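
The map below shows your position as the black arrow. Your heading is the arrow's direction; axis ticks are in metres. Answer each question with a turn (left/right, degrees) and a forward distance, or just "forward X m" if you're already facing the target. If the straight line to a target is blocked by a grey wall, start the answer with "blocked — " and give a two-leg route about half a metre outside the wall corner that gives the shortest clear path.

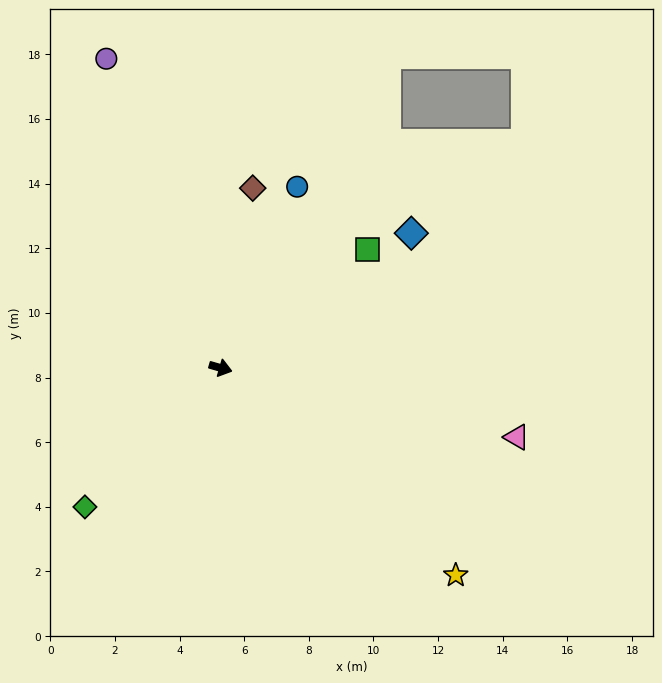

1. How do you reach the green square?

turn left 55°, forward 5.8 m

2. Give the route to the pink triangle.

turn left 3°, forward 9.4 m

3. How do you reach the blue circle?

turn left 83°, forward 6.1 m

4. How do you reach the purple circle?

turn left 126°, forward 10.2 m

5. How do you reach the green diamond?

turn right 118°, forward 6.0 m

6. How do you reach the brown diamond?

turn left 96°, forward 5.6 m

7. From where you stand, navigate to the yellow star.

turn right 25°, forward 9.7 m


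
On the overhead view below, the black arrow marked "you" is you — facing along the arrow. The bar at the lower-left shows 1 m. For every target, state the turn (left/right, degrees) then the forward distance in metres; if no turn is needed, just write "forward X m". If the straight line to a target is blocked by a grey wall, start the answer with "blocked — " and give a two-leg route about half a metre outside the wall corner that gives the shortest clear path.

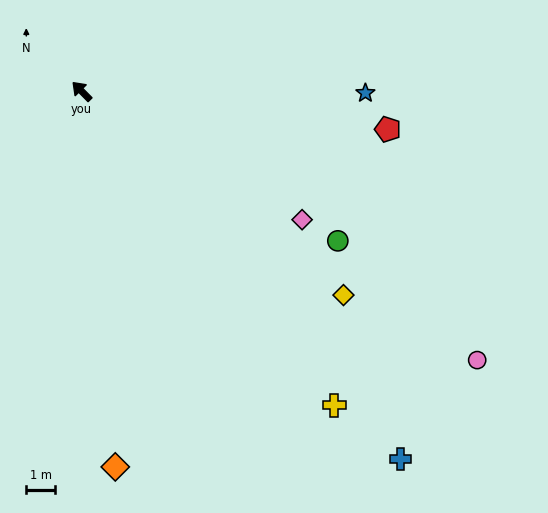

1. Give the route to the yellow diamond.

turn right 173°, forward 11.7 m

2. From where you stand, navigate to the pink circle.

turn right 169°, forward 16.8 m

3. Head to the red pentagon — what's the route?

turn right 142°, forward 10.8 m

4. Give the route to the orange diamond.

turn left 140°, forward 13.3 m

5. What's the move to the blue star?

turn right 135°, forward 10.0 m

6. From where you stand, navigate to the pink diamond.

turn right 165°, forward 9.0 m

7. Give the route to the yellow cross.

turn left 174°, forward 14.2 m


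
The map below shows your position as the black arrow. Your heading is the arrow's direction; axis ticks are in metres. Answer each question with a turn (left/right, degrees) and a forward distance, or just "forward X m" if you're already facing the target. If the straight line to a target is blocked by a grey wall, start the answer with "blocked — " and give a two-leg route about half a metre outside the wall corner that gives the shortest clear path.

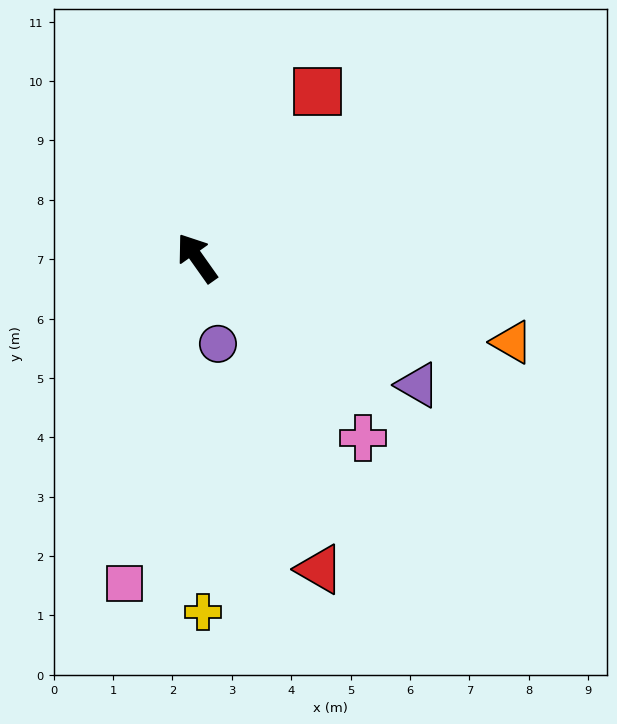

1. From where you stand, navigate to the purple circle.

turn left 158°, forward 1.5 m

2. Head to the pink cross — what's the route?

turn right 173°, forward 4.1 m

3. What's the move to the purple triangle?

turn right 155°, forward 4.3 m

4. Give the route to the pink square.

turn left 132°, forward 5.6 m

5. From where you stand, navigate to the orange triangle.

turn right 140°, forward 5.5 m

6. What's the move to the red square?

turn right 71°, forward 3.5 m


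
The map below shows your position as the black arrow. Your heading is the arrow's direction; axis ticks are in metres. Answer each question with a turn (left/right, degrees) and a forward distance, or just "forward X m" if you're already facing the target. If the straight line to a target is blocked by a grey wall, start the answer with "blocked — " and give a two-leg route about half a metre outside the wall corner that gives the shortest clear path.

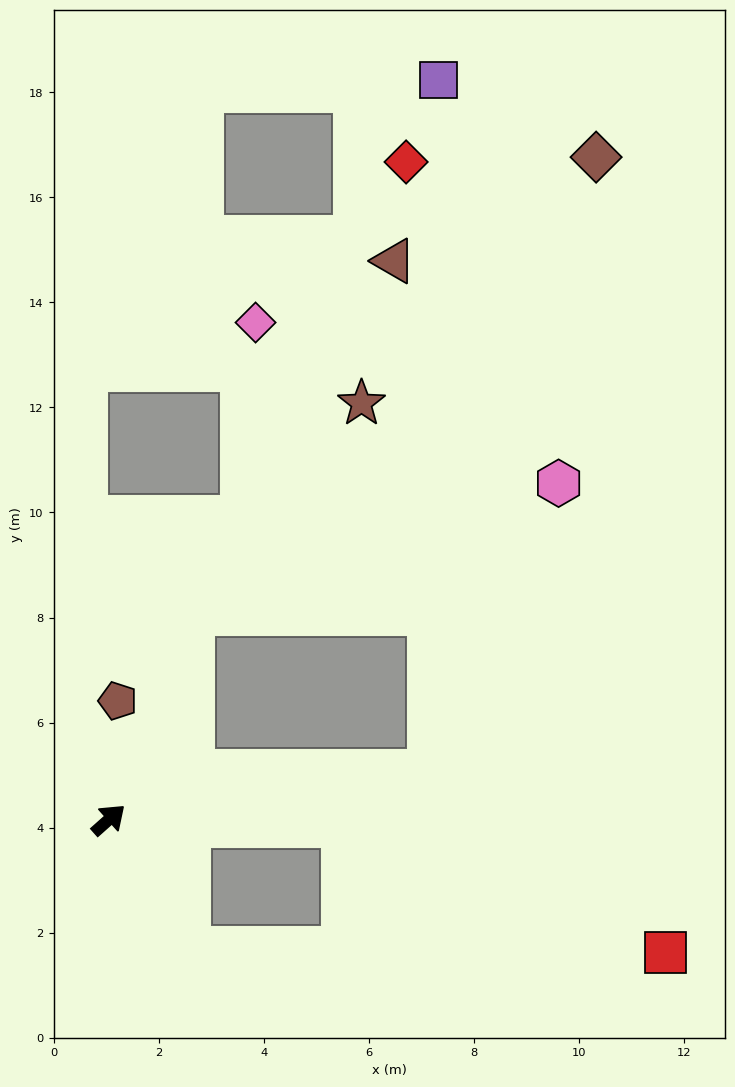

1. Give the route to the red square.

blocked — turn right 43°, forward 4.5 m, then turn right 20°, forward 6.6 m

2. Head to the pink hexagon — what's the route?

blocked — turn left 26°, forward 4.2 m, then turn right 48°, forward 7.4 m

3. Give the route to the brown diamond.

blocked — turn right 33°, forward 6.2 m, then turn left 66°, forward 12.1 m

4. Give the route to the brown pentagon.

turn left 44°, forward 2.3 m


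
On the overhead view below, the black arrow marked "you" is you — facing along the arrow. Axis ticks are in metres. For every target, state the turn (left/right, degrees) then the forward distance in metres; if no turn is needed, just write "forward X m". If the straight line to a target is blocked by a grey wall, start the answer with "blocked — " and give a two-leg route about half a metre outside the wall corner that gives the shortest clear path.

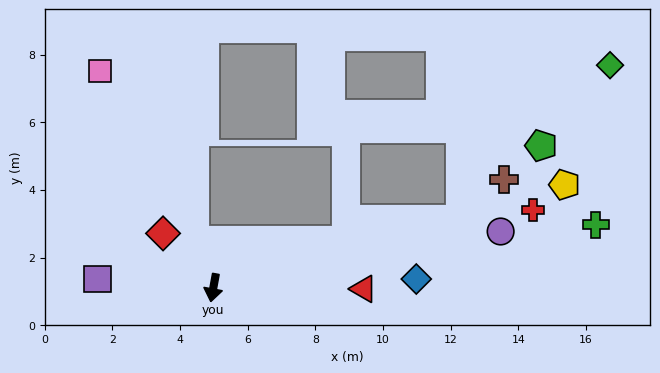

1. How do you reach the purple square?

turn right 84°, forward 3.4 m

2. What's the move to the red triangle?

turn left 100°, forward 4.4 m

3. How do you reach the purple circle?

turn left 111°, forward 8.7 m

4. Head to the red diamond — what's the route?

turn right 127°, forward 2.2 m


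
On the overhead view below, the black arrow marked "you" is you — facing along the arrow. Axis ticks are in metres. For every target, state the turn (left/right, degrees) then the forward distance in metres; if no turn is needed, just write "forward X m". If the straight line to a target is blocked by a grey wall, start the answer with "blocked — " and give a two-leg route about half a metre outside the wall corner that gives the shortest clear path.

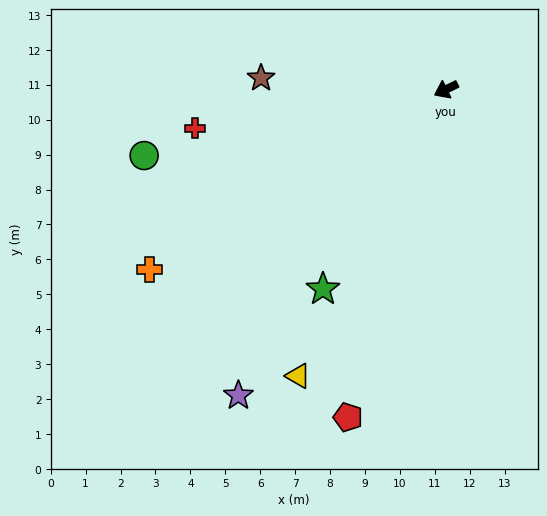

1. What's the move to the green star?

turn left 32°, forward 6.7 m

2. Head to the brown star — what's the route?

turn right 30°, forward 5.3 m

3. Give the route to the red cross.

turn right 17°, forward 7.3 m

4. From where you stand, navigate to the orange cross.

turn left 5°, forward 9.9 m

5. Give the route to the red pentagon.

turn left 47°, forward 9.8 m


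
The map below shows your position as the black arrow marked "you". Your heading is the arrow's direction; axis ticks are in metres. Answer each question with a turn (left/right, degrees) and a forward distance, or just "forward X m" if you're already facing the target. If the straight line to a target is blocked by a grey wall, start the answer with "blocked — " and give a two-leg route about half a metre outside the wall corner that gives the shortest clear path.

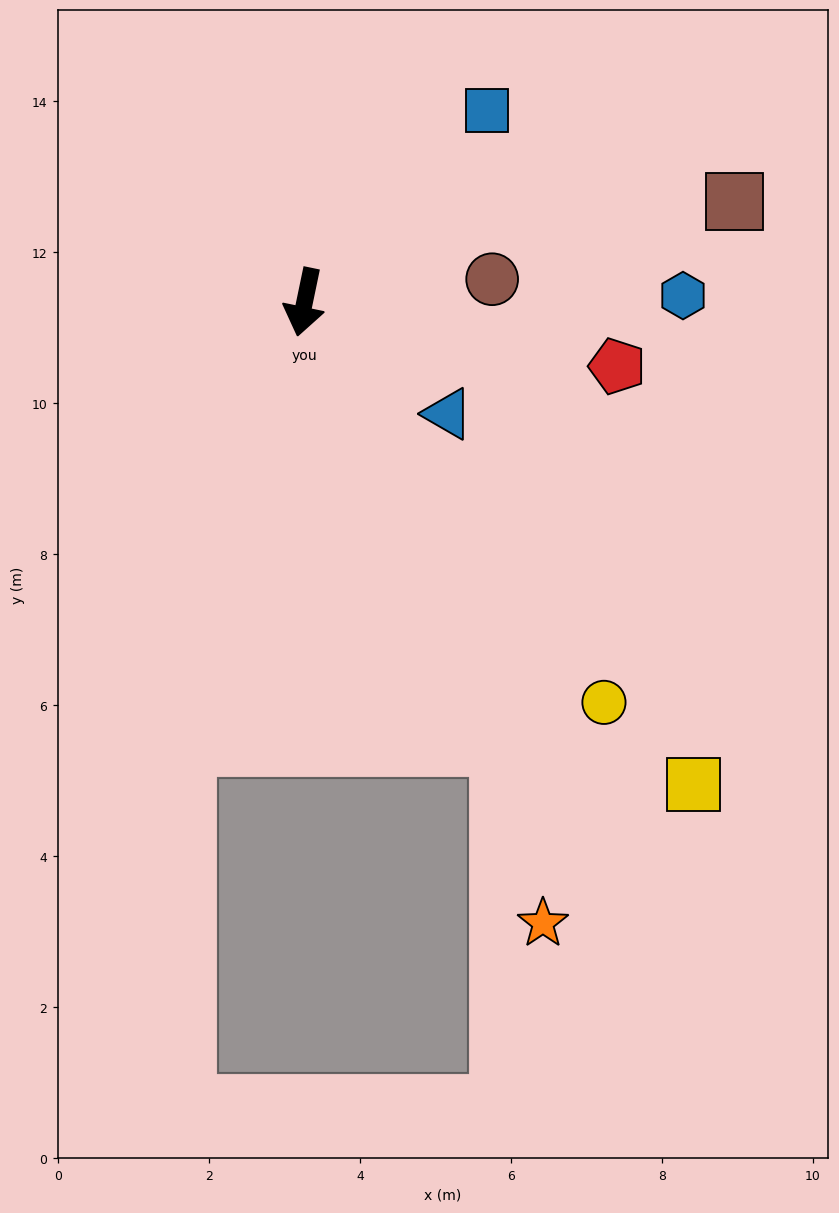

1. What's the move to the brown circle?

turn left 109°, forward 2.5 m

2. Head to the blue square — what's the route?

turn left 148°, forward 3.5 m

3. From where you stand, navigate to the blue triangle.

turn left 64°, forward 2.4 m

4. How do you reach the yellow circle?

turn left 49°, forward 6.6 m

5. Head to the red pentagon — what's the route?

turn left 90°, forward 4.2 m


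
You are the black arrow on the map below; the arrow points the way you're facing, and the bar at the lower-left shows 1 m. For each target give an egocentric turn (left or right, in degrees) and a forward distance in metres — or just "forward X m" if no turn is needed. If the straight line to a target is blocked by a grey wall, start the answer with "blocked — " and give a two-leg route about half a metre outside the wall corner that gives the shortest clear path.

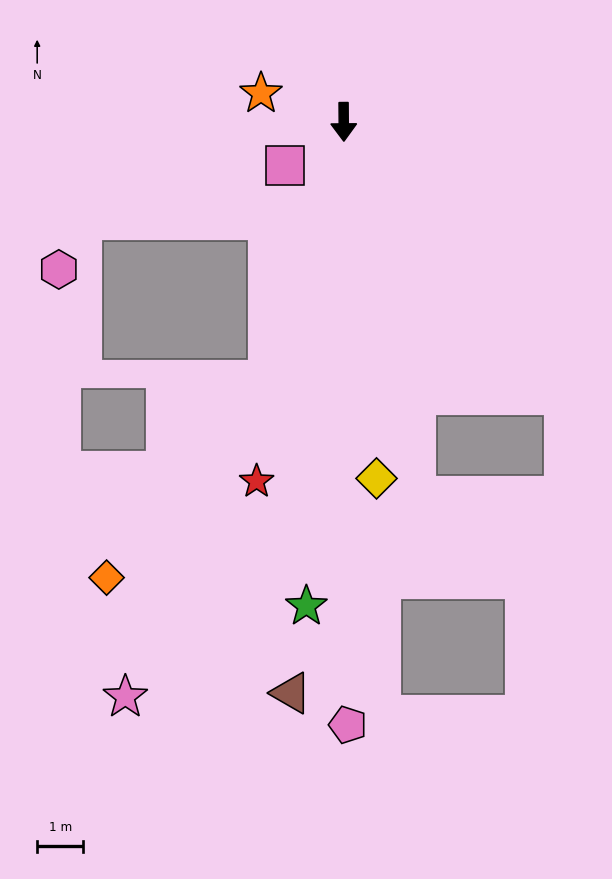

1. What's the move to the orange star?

turn right 109°, forward 1.9 m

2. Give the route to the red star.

turn right 14°, forward 8.0 m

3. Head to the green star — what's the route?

turn right 5°, forward 10.6 m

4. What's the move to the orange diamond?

blocked — turn right 17°, forward 5.8 m, then turn right 23°, forward 5.5 m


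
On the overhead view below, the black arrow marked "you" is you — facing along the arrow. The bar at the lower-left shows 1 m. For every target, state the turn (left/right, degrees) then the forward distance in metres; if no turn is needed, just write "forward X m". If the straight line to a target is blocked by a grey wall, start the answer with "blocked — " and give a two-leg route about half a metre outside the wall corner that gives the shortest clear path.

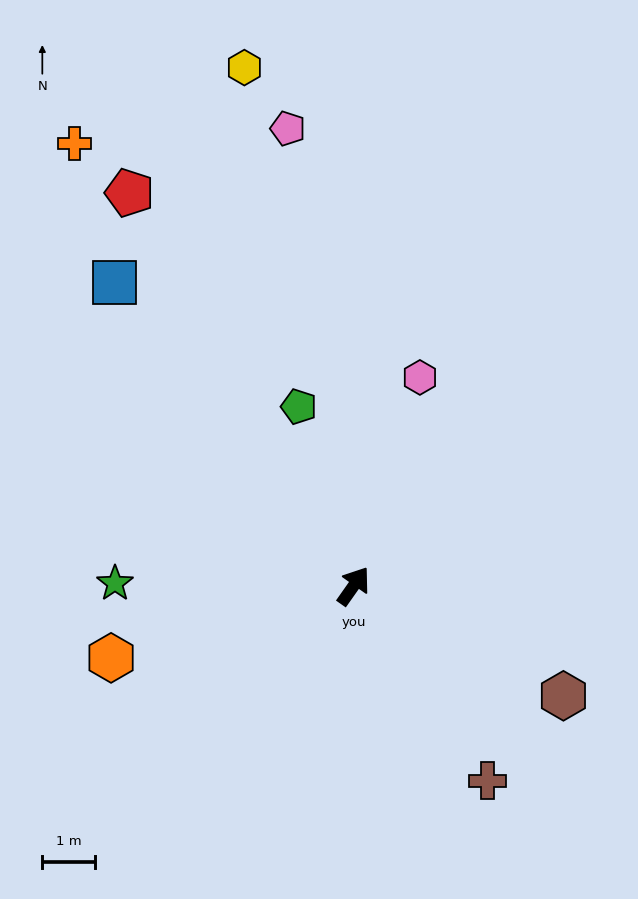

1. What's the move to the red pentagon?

turn left 65°, forward 8.5 m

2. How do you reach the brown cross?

turn right 110°, forward 4.5 m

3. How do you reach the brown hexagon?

turn right 83°, forward 4.5 m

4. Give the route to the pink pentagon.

turn left 43°, forward 8.7 m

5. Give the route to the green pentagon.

turn left 52°, forward 3.5 m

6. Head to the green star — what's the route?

turn left 125°, forward 4.5 m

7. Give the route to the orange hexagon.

turn left 142°, forward 4.8 m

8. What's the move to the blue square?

turn left 73°, forward 7.3 m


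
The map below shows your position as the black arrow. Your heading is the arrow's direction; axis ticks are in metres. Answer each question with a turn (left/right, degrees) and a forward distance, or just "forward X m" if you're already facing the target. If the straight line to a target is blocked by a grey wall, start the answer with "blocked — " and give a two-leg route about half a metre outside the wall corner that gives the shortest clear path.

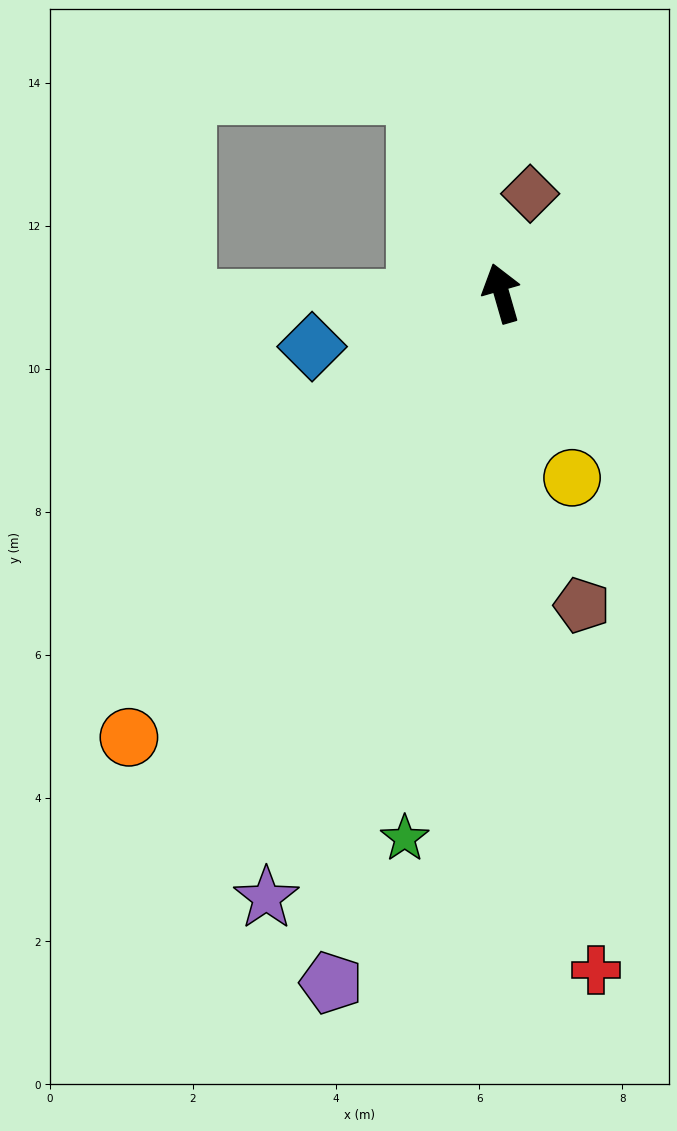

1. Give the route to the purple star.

turn left 143°, forward 9.1 m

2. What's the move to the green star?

turn left 154°, forward 7.7 m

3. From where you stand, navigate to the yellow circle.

turn right 175°, forward 2.8 m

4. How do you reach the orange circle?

turn left 124°, forward 8.1 m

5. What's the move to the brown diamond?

turn right 32°, forward 1.4 m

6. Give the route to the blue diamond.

turn left 90°, forward 2.8 m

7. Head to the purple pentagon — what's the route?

turn left 150°, forward 9.9 m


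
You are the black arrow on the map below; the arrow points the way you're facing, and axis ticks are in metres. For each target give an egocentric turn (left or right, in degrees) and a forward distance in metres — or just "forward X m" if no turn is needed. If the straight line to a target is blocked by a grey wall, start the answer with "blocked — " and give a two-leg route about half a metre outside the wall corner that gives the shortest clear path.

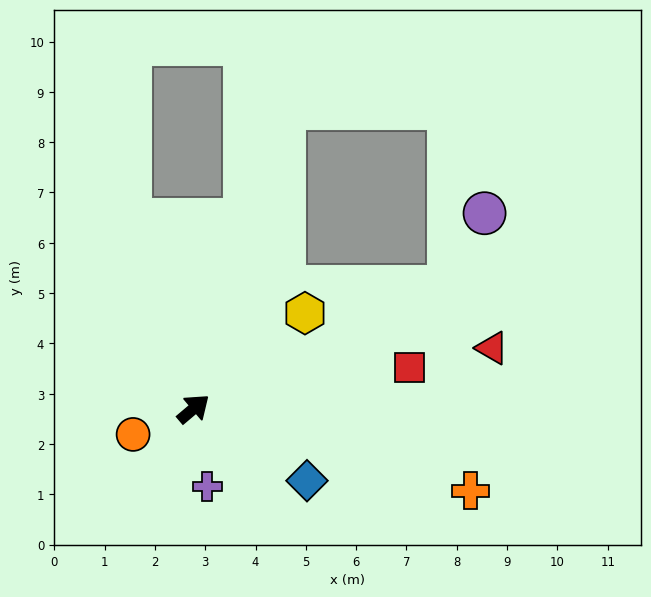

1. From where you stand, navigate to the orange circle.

turn left 163°, forward 1.3 m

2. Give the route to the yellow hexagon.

forward 2.9 m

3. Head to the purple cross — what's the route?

turn right 120°, forward 1.6 m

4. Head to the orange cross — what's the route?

turn right 57°, forward 5.7 m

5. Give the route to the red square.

turn right 29°, forward 4.4 m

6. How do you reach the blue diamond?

turn right 73°, forward 2.7 m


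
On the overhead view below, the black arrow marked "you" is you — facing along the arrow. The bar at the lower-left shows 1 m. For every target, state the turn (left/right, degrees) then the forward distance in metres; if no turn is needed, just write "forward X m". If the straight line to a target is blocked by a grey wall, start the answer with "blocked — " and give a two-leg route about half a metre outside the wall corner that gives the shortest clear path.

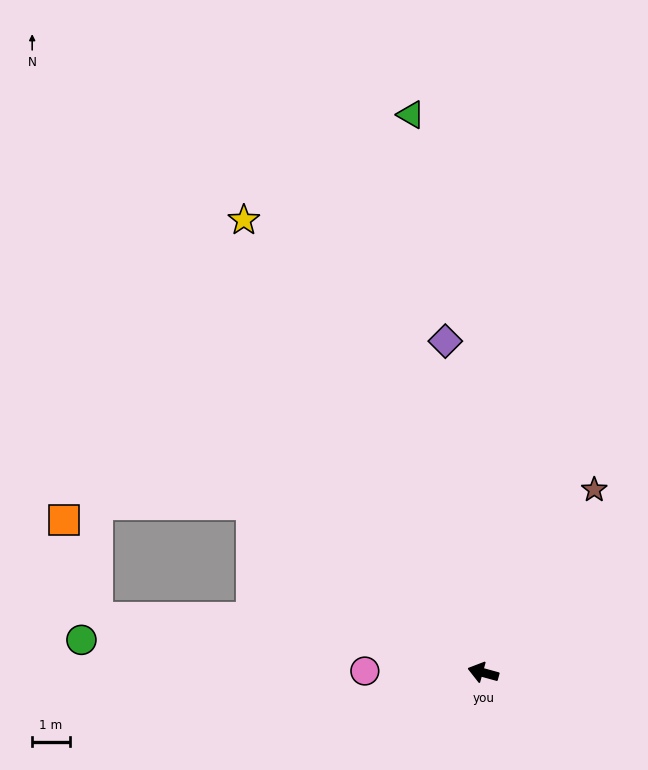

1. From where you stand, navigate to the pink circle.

turn left 15°, forward 3.1 m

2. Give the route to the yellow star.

turn right 47°, forward 13.6 m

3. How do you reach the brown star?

turn right 106°, forward 5.7 m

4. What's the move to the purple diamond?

turn right 68°, forward 8.9 m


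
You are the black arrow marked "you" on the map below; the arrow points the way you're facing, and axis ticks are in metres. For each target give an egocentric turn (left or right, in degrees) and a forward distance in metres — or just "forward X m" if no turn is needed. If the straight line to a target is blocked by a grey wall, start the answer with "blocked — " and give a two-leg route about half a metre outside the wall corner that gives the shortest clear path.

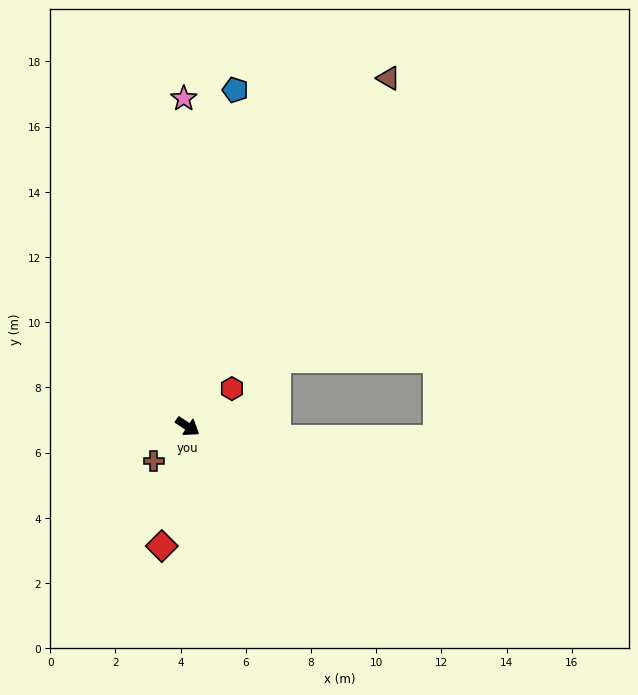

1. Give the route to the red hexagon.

turn left 74°, forward 1.8 m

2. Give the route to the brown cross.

turn right 101°, forward 1.5 m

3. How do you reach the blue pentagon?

turn left 116°, forward 10.4 m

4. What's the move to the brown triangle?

turn left 94°, forward 12.3 m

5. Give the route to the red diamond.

turn right 69°, forward 3.8 m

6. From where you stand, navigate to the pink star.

turn left 124°, forward 10.1 m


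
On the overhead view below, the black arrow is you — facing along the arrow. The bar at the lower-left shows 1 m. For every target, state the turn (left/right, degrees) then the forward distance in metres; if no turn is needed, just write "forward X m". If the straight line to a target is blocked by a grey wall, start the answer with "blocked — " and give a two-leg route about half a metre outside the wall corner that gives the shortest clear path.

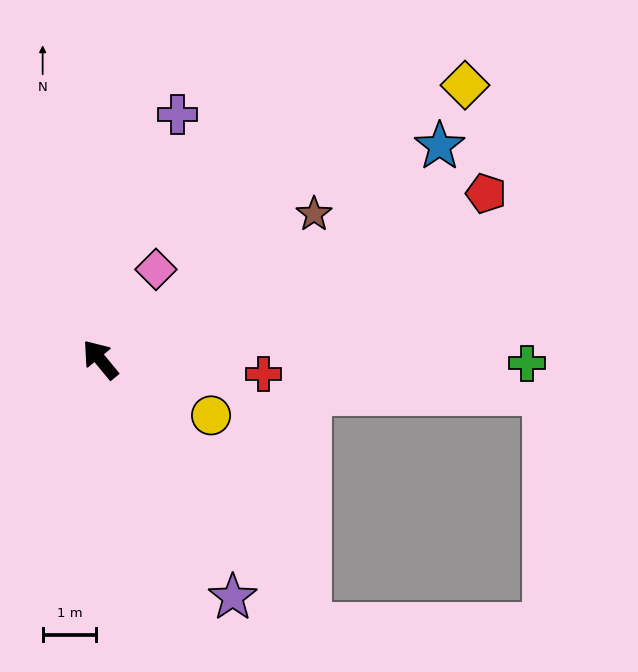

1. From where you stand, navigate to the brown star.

turn right 95°, forward 4.8 m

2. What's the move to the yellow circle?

turn right 156°, forward 2.3 m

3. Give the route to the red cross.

turn right 135°, forward 3.1 m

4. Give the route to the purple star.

turn left 170°, forward 5.1 m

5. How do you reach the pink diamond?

turn right 71°, forward 2.0 m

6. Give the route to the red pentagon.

turn right 106°, forward 7.9 m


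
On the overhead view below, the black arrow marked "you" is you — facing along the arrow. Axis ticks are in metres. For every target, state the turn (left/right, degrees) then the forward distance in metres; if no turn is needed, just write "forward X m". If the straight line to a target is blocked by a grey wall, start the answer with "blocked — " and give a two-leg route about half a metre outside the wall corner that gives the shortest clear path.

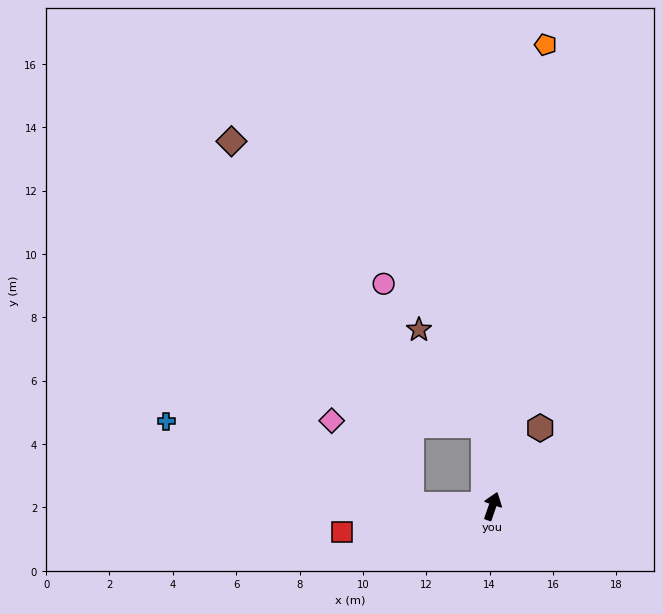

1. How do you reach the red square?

turn left 119°, forward 4.8 m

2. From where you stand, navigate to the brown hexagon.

turn right 12°, forward 2.9 m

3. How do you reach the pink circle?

blocked — turn left 109°, forward 2.6 m, then turn right 83°, forward 7.1 m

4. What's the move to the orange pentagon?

turn left 12°, forward 14.7 m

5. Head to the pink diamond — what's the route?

blocked — turn left 109°, forward 2.6 m, then turn right 47°, forward 3.7 m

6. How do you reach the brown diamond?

blocked — turn left 109°, forward 2.6 m, then turn right 64°, forward 12.8 m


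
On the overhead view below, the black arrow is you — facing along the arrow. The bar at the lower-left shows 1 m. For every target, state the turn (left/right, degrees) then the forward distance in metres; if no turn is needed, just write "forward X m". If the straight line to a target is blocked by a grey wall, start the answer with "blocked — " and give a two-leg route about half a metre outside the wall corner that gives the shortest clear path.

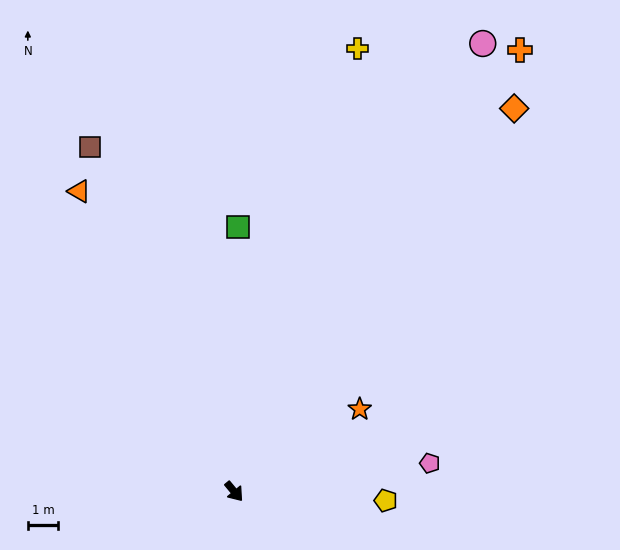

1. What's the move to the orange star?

turn left 84°, forward 4.9 m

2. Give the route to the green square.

turn left 139°, forward 8.6 m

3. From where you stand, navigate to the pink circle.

turn left 111°, forward 16.7 m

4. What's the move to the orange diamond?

turn left 104°, forward 15.5 m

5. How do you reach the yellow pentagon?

turn left 47°, forward 5.0 m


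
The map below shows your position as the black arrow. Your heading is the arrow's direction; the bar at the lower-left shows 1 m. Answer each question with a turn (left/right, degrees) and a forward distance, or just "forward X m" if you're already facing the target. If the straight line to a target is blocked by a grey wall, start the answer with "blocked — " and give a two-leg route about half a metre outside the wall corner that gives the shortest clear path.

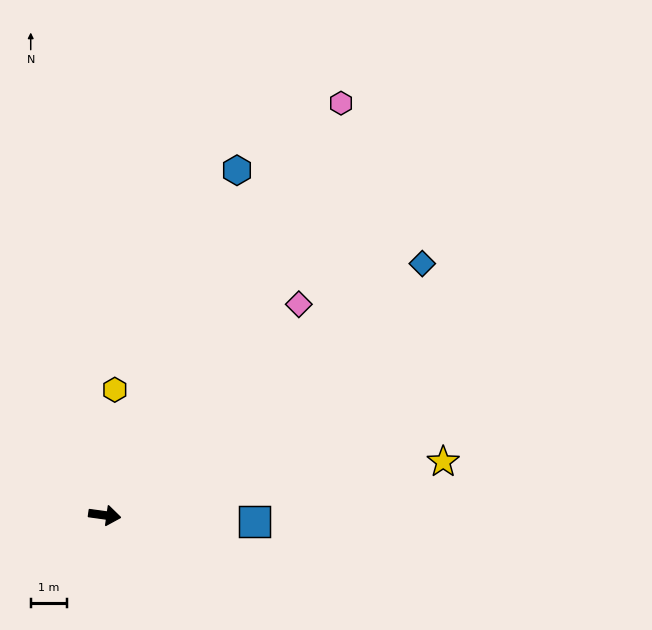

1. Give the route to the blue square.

turn left 6°, forward 4.1 m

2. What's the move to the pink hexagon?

turn left 68°, forward 13.1 m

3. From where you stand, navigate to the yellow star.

turn left 17°, forward 9.4 m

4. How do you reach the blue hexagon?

turn left 77°, forward 10.2 m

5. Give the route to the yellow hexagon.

turn left 93°, forward 3.5 m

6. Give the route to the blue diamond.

turn left 46°, forward 11.2 m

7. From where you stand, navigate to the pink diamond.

turn left 55°, forward 7.9 m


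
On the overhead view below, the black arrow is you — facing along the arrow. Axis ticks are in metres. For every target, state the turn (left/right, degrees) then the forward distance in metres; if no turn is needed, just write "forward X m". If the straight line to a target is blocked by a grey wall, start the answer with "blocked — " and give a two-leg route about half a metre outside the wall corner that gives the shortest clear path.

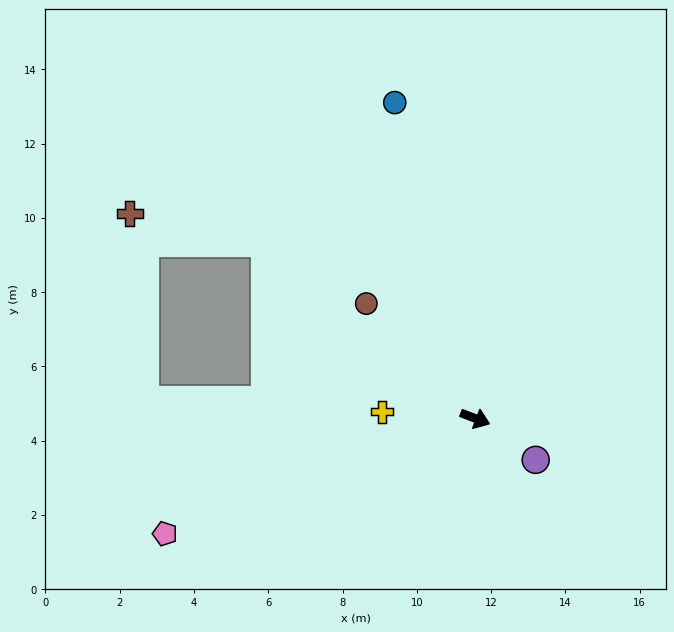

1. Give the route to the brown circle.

turn left 155°, forward 4.3 m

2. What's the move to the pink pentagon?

turn right 139°, forward 8.9 m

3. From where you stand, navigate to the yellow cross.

turn right 163°, forward 2.5 m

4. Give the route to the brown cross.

blocked — turn left 161°, forward 7.4 m, then turn left 29°, forward 3.8 m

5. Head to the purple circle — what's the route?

turn right 13°, forward 2.0 m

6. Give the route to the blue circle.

turn left 125°, forward 8.8 m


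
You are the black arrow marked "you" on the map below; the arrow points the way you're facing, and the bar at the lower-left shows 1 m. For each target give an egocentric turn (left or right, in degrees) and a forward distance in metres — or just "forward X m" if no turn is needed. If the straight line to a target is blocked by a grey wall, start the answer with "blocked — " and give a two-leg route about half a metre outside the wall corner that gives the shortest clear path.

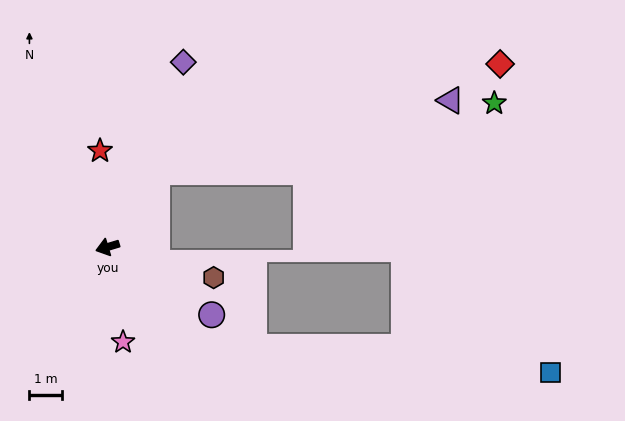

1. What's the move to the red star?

turn right 102°, forward 2.9 m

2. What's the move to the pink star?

turn left 82°, forward 2.9 m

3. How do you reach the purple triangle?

blocked — turn right 139°, forward 2.8 m, then turn right 44°, forward 9.2 m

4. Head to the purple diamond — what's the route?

turn right 129°, forward 6.1 m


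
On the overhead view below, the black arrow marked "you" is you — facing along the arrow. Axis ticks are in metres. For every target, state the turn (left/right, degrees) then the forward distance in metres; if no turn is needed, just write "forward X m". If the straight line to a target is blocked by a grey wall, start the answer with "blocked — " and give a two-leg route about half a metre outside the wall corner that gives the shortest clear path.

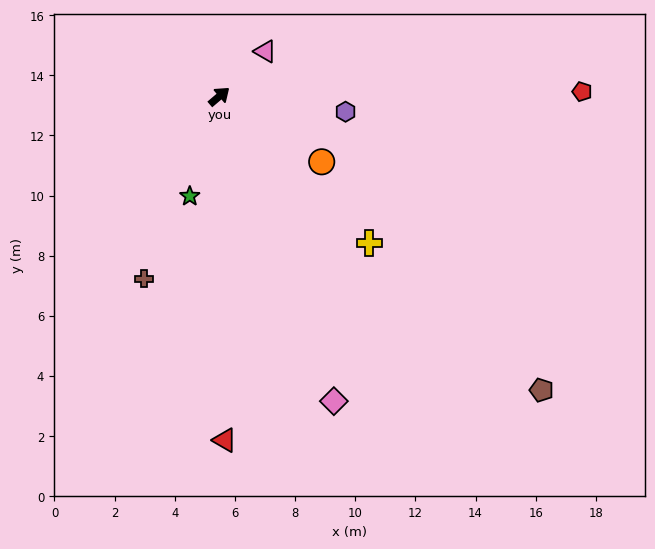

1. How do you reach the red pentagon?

turn right 40°, forward 12.1 m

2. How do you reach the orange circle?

turn right 73°, forward 4.0 m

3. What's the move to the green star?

turn right 147°, forward 3.5 m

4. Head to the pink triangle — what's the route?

turn left 4°, forward 2.1 m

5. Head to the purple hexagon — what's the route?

turn right 47°, forward 4.2 m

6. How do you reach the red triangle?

turn right 130°, forward 11.4 m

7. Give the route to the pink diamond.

turn right 110°, forward 10.8 m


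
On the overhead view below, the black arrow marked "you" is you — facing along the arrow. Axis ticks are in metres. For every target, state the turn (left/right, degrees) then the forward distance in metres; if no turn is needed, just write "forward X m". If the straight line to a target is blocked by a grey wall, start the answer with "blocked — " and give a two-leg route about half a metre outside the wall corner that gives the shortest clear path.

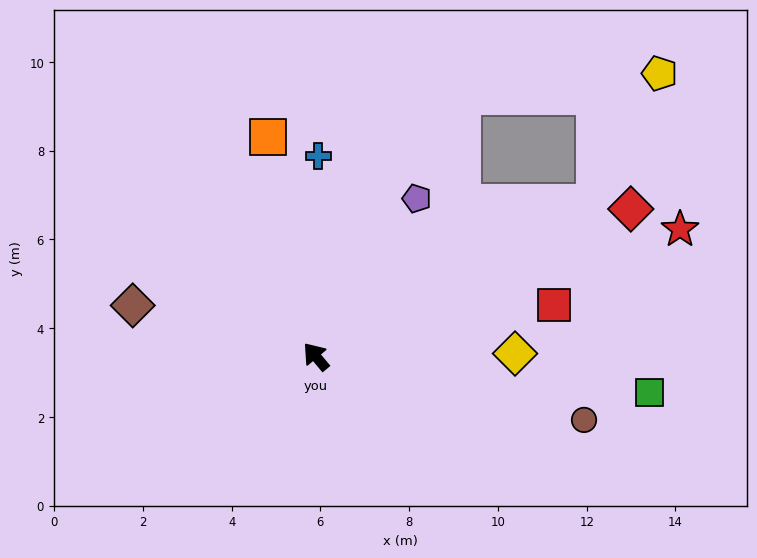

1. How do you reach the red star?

turn right 111°, forward 8.7 m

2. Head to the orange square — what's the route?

turn right 28°, forward 5.1 m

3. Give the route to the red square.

turn right 118°, forward 5.5 m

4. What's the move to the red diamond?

turn right 105°, forward 7.8 m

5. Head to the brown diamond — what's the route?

turn left 34°, forward 4.3 m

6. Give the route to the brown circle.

turn right 143°, forward 6.2 m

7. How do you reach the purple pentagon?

turn right 73°, forward 4.2 m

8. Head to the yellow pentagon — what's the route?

blocked — turn right 101°, forward 7.2 m, then turn left 34°, forward 3.3 m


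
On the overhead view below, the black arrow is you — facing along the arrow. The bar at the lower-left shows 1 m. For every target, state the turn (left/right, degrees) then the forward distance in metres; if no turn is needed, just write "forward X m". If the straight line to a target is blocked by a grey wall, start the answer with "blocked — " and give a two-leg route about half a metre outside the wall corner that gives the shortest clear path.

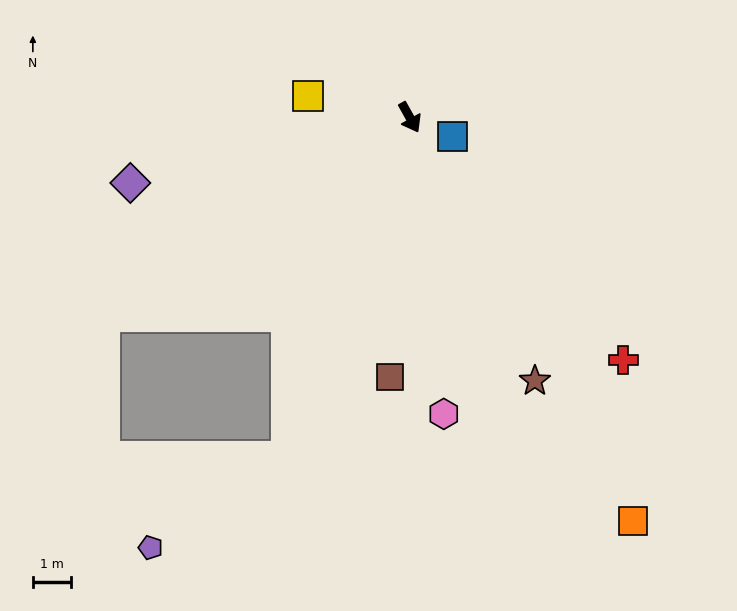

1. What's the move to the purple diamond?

turn right 106°, forward 7.5 m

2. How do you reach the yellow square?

turn right 131°, forward 2.7 m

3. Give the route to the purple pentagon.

blocked — turn right 49°, forward 9.5 m, then turn right 37°, forward 4.3 m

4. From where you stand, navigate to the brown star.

turn right 4°, forward 7.6 m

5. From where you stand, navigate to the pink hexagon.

turn right 23°, forward 7.8 m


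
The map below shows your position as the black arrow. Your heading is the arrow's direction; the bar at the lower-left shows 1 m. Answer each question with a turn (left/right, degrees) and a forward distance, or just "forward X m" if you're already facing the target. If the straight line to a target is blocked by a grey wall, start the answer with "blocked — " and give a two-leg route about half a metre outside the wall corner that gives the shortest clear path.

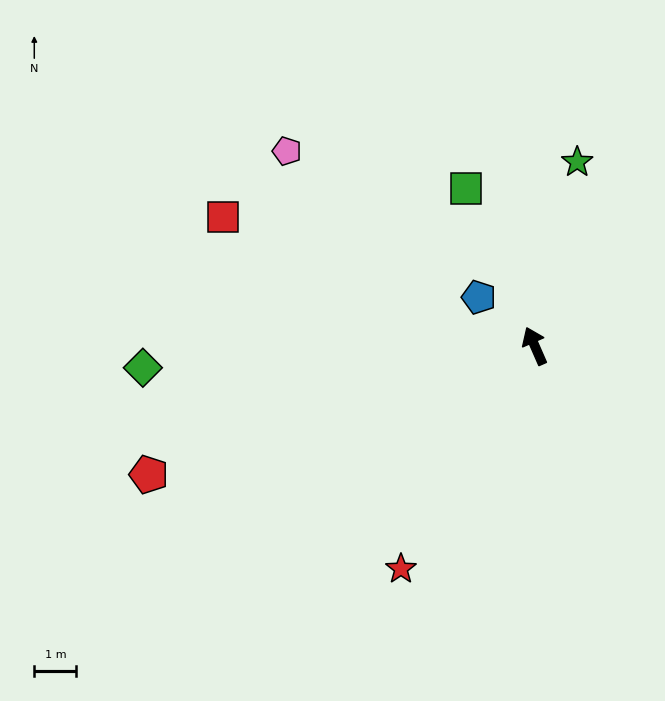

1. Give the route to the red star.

turn left 125°, forward 6.2 m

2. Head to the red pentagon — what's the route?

turn left 85°, forward 9.7 m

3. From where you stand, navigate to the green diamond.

turn left 70°, forward 9.3 m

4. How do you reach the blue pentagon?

turn left 25°, forward 1.8 m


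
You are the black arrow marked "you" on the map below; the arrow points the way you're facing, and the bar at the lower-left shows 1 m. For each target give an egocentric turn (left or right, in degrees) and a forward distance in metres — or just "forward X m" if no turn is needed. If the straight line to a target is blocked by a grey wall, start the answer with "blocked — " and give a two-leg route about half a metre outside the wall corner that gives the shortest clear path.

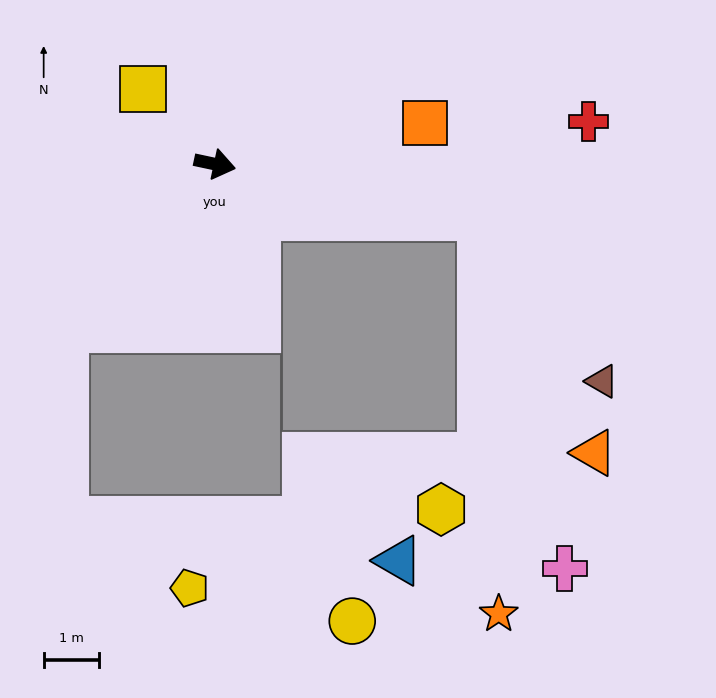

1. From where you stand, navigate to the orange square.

turn left 23°, forward 3.9 m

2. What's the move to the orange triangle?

blocked — forward 4.9 m, then turn right 52°, forward 4.7 m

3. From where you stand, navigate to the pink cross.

blocked — forward 4.9 m, then turn right 65°, forward 6.5 m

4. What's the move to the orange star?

blocked — forward 4.9 m, then turn right 75°, forward 7.1 m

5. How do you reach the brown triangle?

blocked — forward 4.9 m, then turn right 42°, forward 3.7 m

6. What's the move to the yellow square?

turn left 146°, forward 1.9 m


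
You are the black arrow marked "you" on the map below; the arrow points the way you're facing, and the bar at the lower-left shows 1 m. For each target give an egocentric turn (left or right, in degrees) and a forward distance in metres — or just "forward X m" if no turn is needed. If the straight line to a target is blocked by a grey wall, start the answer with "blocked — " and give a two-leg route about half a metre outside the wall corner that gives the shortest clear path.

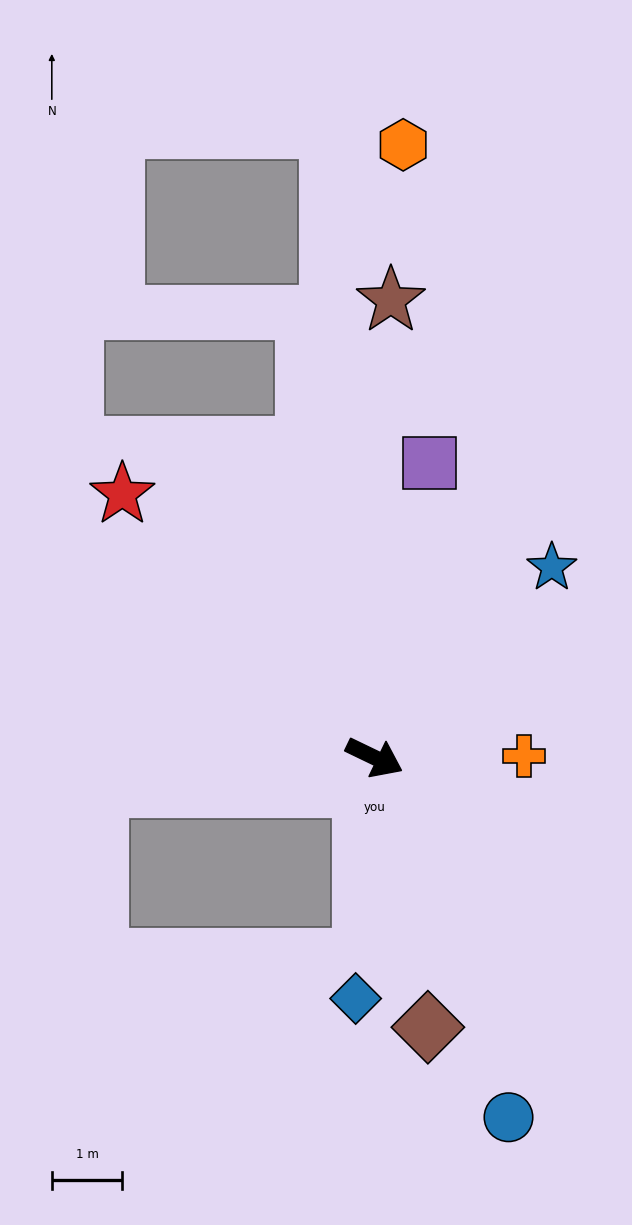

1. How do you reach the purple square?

turn left 105°, forward 4.3 m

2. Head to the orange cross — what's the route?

turn left 26°, forward 2.1 m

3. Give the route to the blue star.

turn left 73°, forward 3.7 m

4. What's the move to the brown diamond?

turn right 53°, forward 3.9 m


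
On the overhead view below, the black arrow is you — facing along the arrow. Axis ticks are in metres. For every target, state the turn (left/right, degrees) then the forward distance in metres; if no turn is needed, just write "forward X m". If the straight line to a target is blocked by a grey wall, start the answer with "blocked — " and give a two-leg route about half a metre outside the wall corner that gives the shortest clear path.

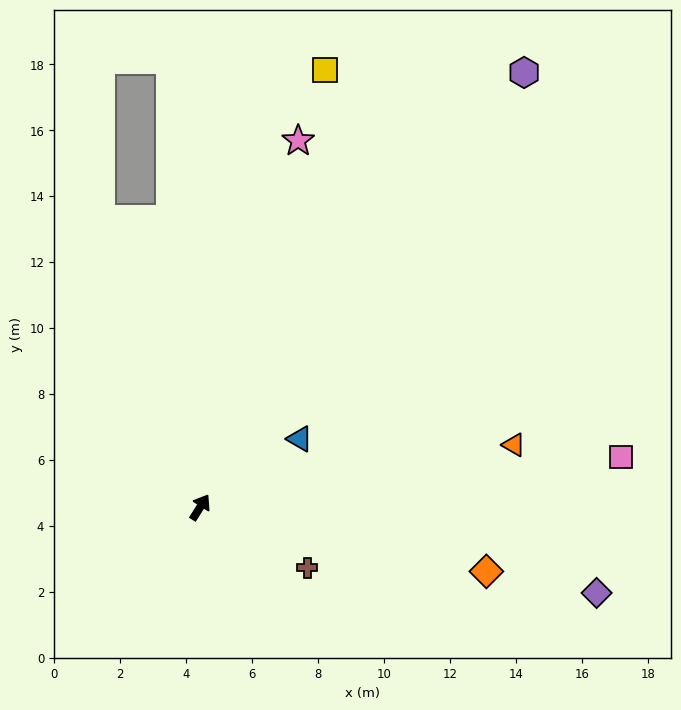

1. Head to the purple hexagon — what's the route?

turn right 4°, forward 16.4 m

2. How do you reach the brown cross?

turn right 87°, forward 3.7 m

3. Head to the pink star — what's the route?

turn left 17°, forward 11.5 m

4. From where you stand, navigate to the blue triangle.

turn right 23°, forward 3.7 m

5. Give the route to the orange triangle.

turn right 46°, forward 9.7 m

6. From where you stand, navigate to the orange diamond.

turn right 70°, forward 8.9 m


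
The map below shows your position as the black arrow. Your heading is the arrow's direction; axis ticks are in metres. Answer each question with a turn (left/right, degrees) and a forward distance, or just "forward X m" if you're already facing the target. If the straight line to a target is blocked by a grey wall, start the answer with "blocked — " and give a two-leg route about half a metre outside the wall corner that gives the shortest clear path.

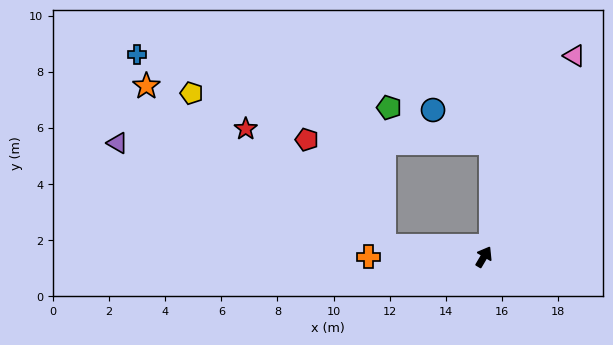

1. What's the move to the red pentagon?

blocked — turn left 114°, forward 3.6 m, then turn right 47°, forward 4.7 m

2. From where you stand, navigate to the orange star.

blocked — turn left 114°, forward 3.6 m, then turn right 27°, forward 10.2 m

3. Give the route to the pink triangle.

turn left 6°, forward 7.9 m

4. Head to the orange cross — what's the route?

turn left 121°, forward 4.1 m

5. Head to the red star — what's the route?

blocked — turn left 114°, forward 3.6 m, then turn right 34°, forward 6.5 m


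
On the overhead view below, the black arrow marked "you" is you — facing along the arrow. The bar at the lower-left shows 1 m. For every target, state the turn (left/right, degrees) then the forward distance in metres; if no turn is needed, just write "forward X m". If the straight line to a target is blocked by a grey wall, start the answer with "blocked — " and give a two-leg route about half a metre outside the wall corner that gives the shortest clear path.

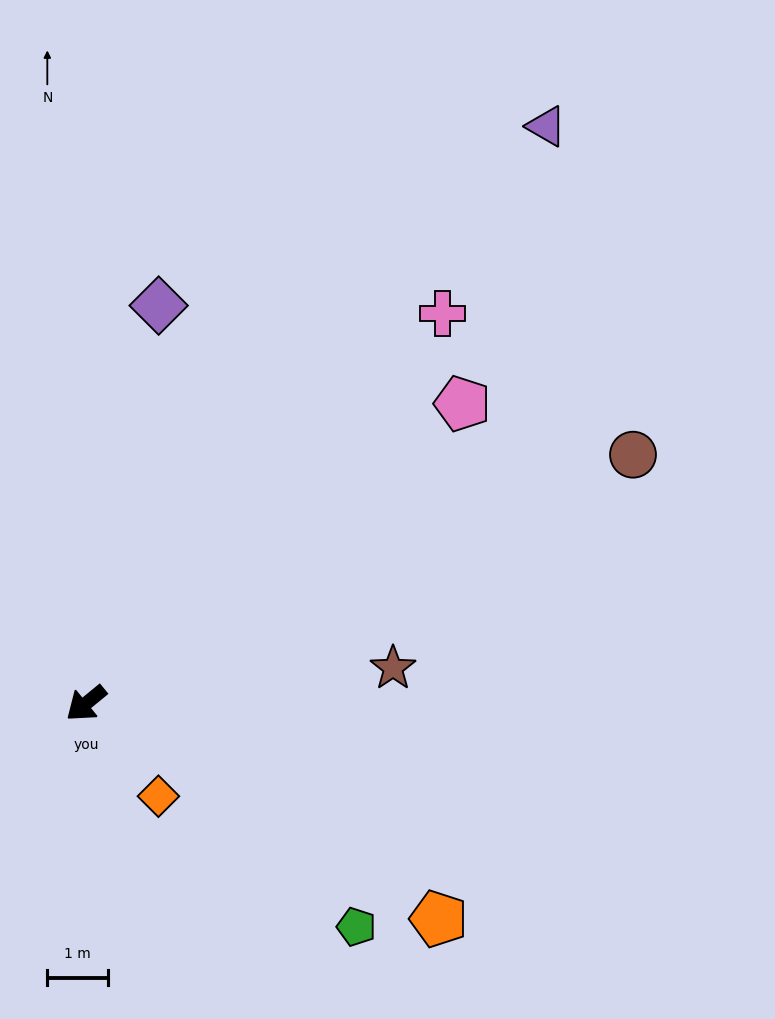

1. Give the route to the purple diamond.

turn right 140°, forward 6.7 m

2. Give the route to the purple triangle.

turn right 168°, forward 12.2 m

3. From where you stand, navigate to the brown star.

turn left 147°, forward 5.1 m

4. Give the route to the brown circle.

turn left 165°, forward 10.0 m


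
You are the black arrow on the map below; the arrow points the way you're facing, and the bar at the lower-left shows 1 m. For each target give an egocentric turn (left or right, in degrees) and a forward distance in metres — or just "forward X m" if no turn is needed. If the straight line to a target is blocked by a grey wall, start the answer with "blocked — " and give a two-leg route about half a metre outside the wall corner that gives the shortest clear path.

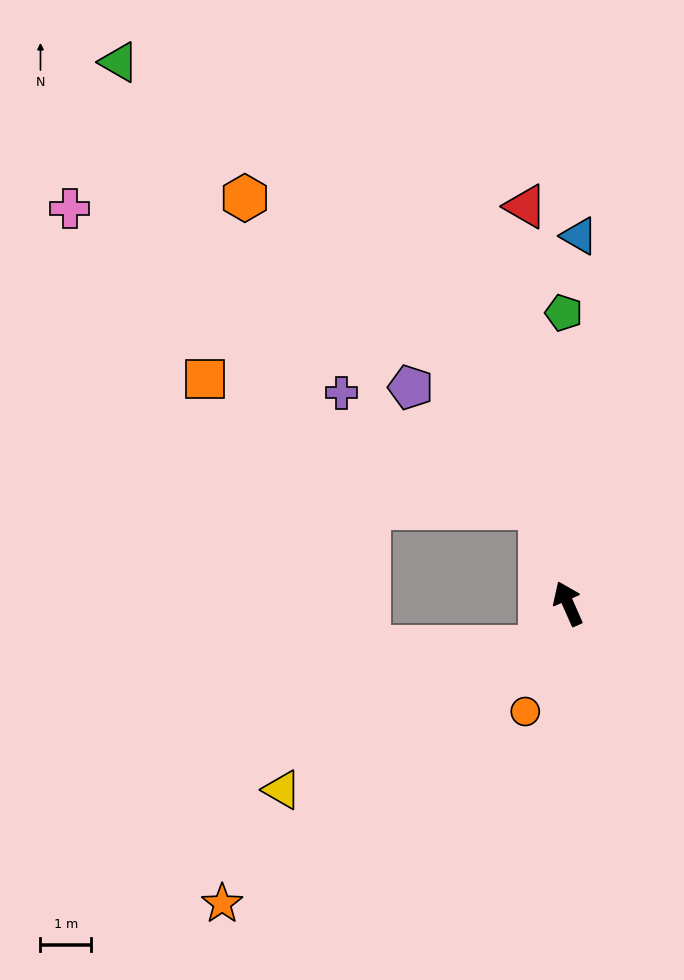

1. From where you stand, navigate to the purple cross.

blocked — turn right 7°, forward 2.0 m, then turn left 43°, forward 4.5 m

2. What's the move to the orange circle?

turn left 134°, forward 2.3 m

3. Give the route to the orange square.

blocked — turn right 7°, forward 2.0 m, then turn left 52°, forward 7.1 m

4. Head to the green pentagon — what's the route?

turn right 23°, forward 5.7 m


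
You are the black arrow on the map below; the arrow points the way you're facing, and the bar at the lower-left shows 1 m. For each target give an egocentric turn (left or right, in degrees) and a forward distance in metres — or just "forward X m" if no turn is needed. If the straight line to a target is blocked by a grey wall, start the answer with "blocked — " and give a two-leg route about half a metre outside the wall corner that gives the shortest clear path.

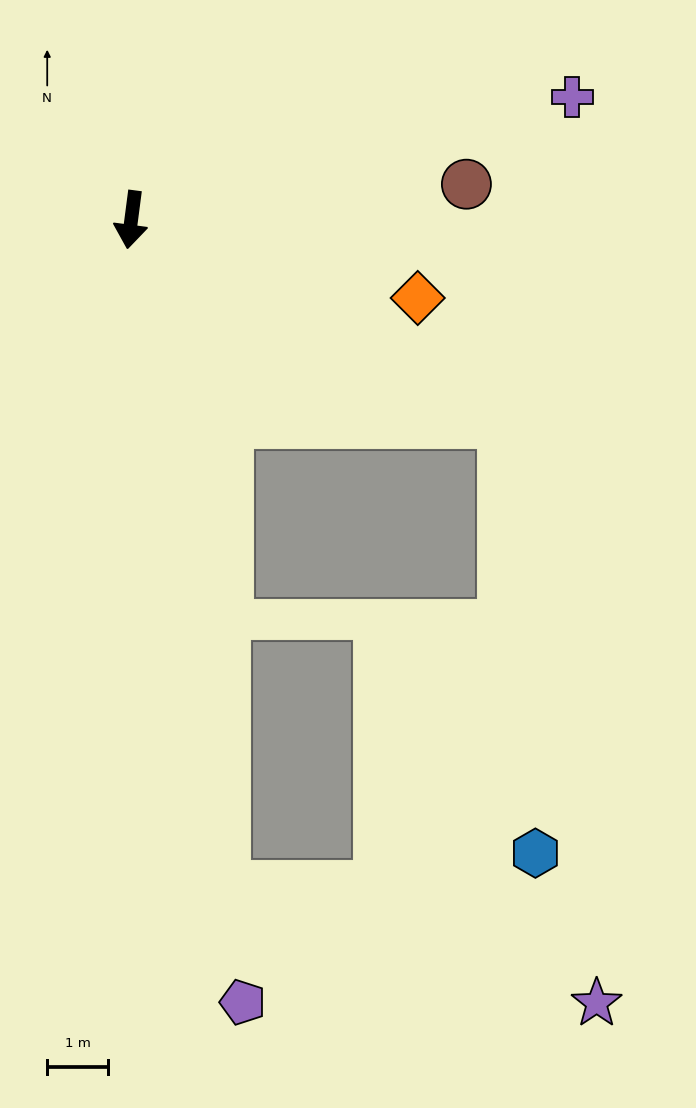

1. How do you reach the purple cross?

turn left 113°, forward 7.5 m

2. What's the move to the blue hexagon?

blocked — turn left 69°, forward 7.0 m, then turn right 57°, forward 7.1 m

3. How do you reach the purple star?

blocked — turn left 69°, forward 7.0 m, then turn right 52°, forward 9.7 m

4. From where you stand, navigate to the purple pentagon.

turn left 16°, forward 13.0 m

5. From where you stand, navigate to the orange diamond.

turn left 82°, forward 4.9 m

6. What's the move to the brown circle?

turn left 103°, forward 5.5 m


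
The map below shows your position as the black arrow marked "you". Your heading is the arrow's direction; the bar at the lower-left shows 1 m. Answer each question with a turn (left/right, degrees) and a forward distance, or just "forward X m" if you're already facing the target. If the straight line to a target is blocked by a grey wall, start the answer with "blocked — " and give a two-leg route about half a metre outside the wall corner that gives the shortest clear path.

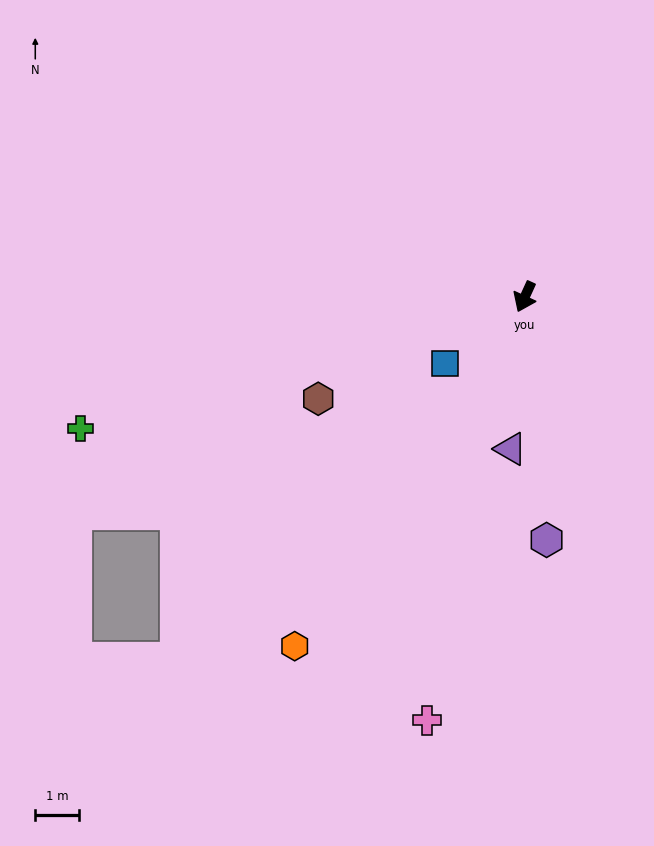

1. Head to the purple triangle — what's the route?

turn left 19°, forward 3.5 m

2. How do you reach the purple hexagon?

turn left 30°, forward 5.6 m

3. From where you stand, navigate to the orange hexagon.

turn right 9°, forward 9.7 m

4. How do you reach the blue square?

turn right 26°, forward 2.4 m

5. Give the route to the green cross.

turn right 49°, forward 10.7 m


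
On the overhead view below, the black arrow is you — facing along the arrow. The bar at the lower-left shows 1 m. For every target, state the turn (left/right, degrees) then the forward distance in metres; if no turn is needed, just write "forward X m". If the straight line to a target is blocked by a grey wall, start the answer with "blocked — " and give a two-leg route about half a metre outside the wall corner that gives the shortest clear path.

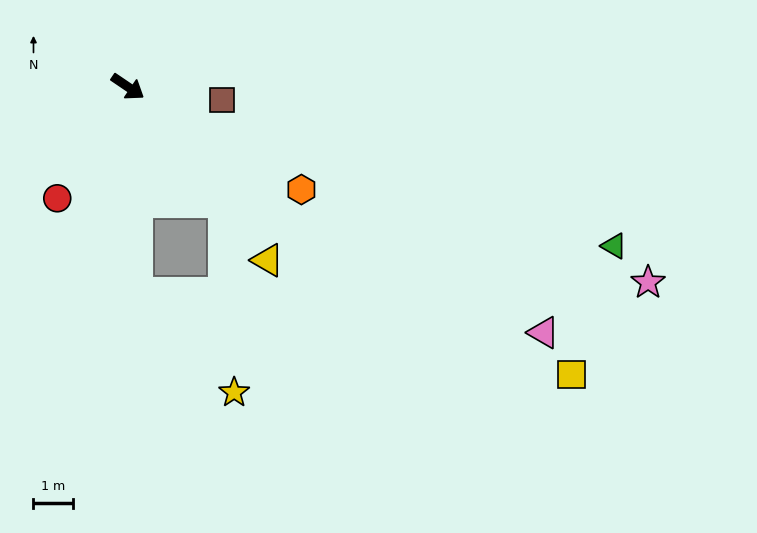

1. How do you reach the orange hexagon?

turn left 3°, forward 5.2 m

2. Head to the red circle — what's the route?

turn right 88°, forward 3.4 m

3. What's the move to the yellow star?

blocked — turn right 16°, forward 3.8 m, then turn right 37°, forward 4.9 m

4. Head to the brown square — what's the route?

turn left 26°, forward 2.4 m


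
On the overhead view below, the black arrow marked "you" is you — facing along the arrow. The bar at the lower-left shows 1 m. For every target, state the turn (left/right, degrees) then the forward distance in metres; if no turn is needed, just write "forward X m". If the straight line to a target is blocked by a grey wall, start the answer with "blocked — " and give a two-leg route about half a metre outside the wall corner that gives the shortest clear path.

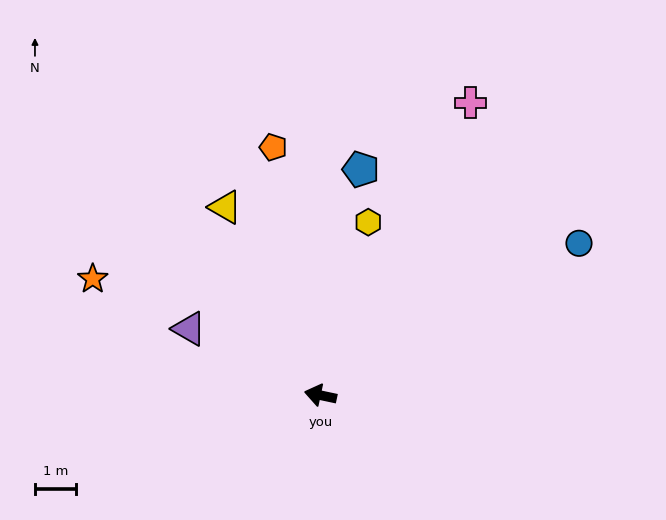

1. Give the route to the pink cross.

turn right 105°, forward 8.0 m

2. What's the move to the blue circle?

turn right 138°, forward 7.3 m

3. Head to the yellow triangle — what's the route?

turn right 51°, forward 5.2 m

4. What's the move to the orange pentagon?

turn right 67°, forward 6.2 m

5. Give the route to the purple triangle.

turn right 15°, forward 3.6 m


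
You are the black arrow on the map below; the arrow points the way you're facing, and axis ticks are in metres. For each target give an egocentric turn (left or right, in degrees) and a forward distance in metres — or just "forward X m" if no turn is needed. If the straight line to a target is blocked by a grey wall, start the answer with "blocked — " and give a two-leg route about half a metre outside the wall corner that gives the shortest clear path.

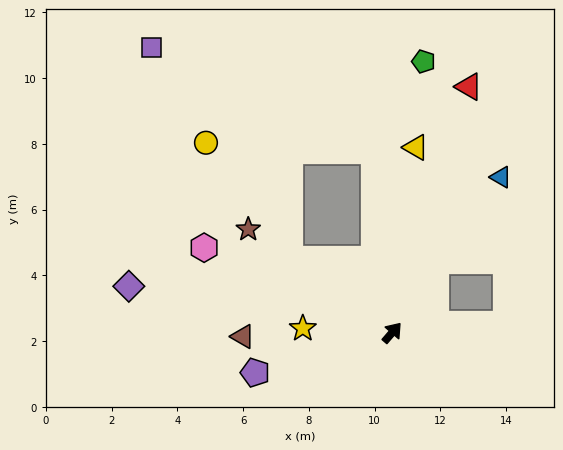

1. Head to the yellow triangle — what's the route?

turn left 33°, forward 5.7 m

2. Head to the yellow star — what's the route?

turn left 128°, forward 2.7 m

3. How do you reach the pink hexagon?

turn left 106°, forward 6.3 m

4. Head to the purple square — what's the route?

blocked — turn left 46°, forward 5.6 m, then turn left 60°, forward 7.5 m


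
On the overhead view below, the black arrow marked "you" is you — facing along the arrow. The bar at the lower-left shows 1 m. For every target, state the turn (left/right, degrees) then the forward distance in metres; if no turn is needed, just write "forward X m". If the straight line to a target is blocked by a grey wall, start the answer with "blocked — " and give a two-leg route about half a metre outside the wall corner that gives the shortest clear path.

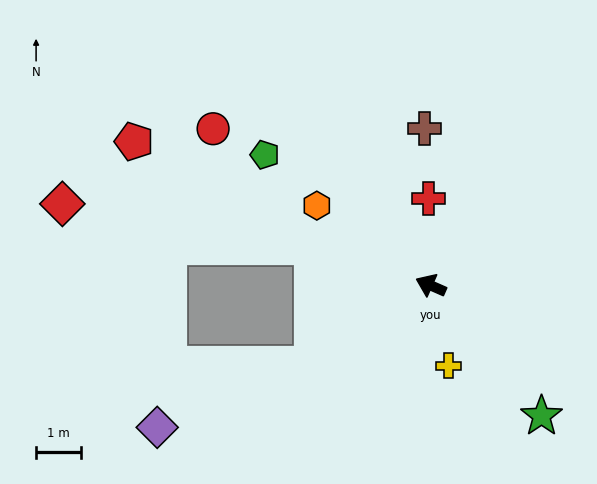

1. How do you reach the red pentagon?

turn right 2°, forward 7.4 m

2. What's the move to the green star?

turn left 154°, forward 3.8 m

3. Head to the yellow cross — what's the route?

turn left 126°, forward 1.8 m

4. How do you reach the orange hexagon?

turn right 11°, forward 3.1 m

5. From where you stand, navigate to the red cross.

turn right 65°, forward 2.0 m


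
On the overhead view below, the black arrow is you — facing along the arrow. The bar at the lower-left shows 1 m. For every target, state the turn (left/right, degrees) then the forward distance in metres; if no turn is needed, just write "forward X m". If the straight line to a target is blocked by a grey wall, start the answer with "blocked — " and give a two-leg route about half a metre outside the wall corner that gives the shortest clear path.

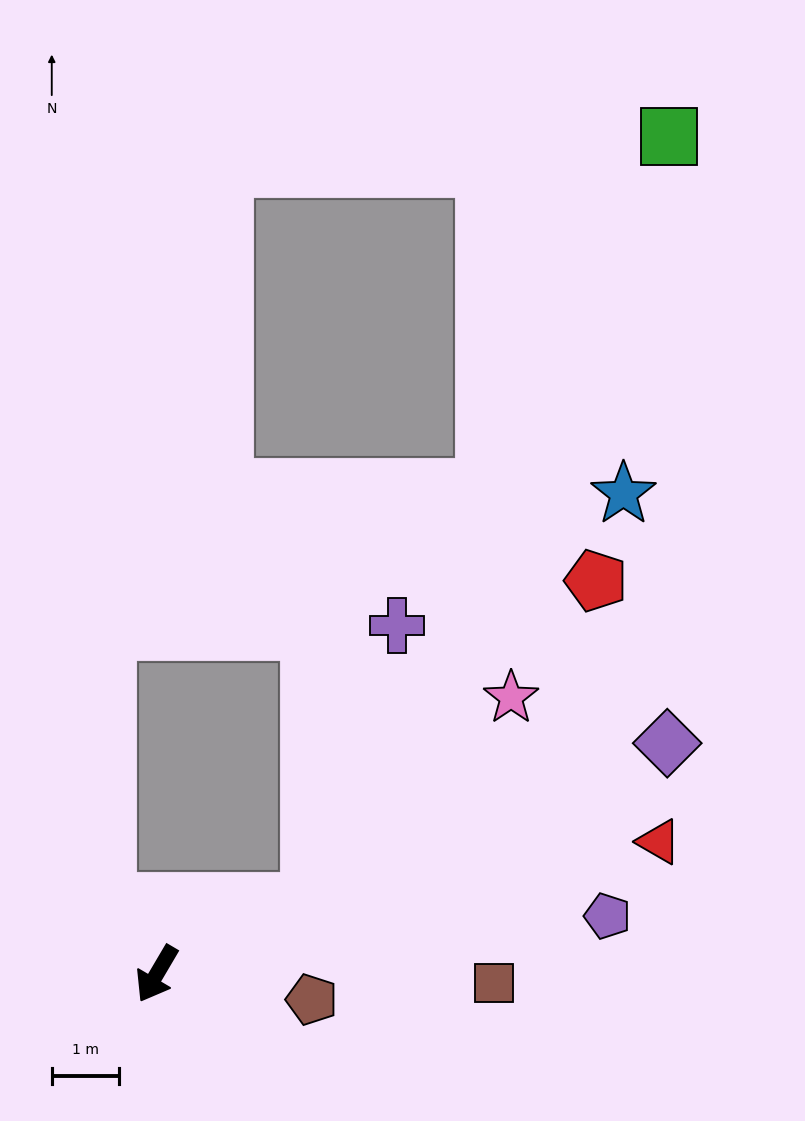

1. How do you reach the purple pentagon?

turn left 128°, forward 6.7 m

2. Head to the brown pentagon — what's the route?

turn left 111°, forward 2.3 m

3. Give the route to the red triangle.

turn left 135°, forward 7.7 m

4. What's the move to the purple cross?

blocked — turn left 146°, forward 2.5 m, then turn left 47°, forward 4.3 m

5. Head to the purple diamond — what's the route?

turn left 145°, forward 8.3 m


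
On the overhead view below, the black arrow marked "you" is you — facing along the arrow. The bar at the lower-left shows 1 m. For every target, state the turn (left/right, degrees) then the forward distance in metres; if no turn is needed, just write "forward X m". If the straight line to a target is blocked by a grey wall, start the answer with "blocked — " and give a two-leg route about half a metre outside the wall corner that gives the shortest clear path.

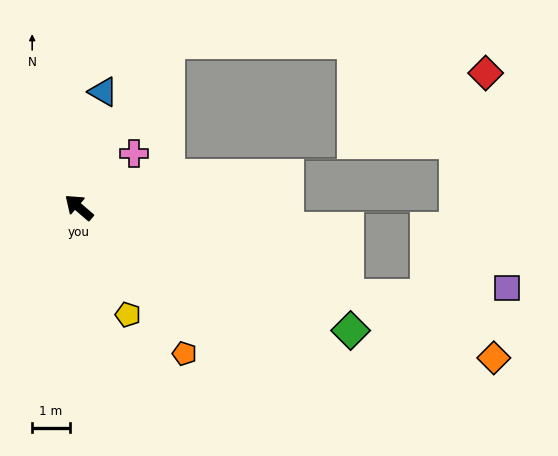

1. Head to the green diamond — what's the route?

turn right 164°, forward 7.9 m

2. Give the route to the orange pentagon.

turn left 167°, forward 4.8 m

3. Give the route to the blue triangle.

turn right 61°, forward 3.1 m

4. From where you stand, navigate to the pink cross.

turn right 95°, forward 2.0 m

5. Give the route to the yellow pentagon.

turn left 155°, forward 3.1 m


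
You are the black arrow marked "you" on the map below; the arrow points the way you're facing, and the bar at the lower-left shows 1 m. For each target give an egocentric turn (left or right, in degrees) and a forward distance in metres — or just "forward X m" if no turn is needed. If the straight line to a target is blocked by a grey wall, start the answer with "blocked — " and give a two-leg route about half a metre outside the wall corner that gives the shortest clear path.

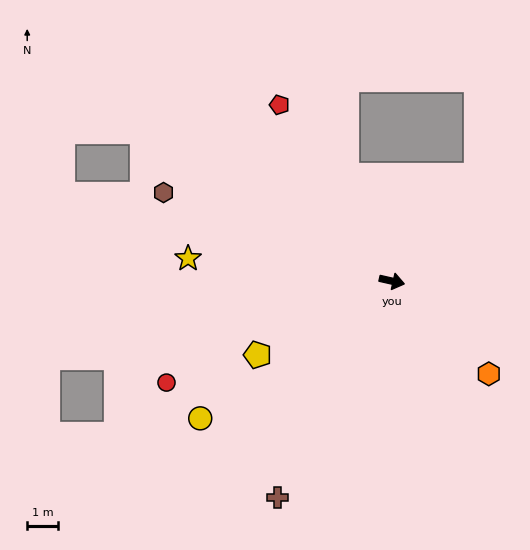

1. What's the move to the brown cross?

turn right 105°, forward 8.1 m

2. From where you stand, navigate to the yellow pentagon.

turn right 138°, forward 5.1 m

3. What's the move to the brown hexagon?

turn left 172°, forward 8.1 m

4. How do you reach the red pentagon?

turn left 135°, forward 6.9 m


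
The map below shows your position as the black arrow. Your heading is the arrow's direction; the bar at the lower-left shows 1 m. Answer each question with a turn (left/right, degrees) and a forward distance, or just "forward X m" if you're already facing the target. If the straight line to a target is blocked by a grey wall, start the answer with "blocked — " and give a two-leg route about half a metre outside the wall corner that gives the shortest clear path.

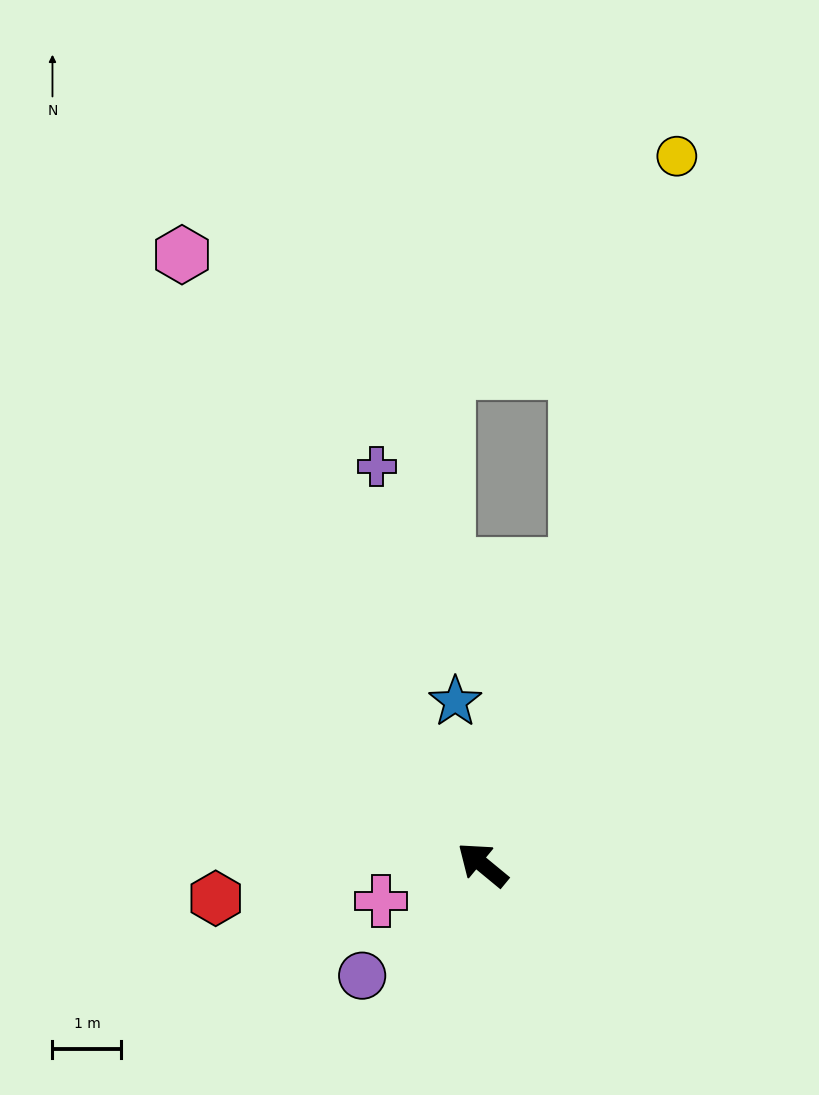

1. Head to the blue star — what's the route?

turn right 41°, forward 2.4 m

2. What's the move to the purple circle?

turn left 82°, forward 2.4 m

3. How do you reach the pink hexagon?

turn right 24°, forward 9.9 m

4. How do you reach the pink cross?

turn left 59°, forward 1.6 m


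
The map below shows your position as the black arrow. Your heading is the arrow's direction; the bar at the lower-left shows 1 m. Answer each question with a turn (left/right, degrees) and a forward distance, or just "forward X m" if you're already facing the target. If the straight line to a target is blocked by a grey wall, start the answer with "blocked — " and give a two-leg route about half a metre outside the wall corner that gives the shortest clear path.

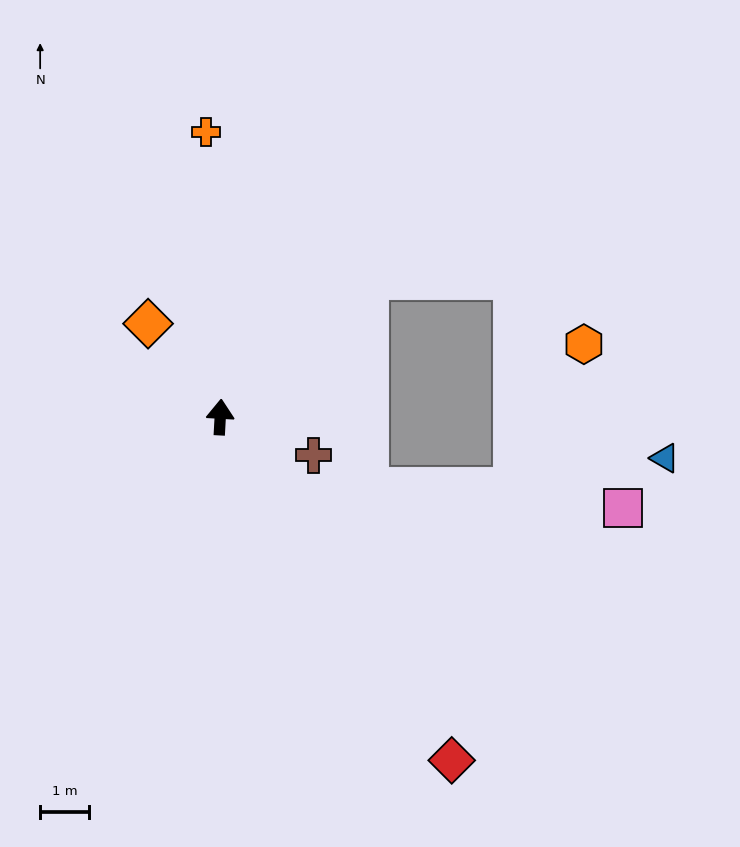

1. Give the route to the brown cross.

turn right 109°, forward 2.1 m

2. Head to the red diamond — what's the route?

turn right 143°, forward 8.4 m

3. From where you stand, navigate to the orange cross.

turn left 6°, forward 5.8 m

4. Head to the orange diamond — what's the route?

turn left 41°, forward 2.4 m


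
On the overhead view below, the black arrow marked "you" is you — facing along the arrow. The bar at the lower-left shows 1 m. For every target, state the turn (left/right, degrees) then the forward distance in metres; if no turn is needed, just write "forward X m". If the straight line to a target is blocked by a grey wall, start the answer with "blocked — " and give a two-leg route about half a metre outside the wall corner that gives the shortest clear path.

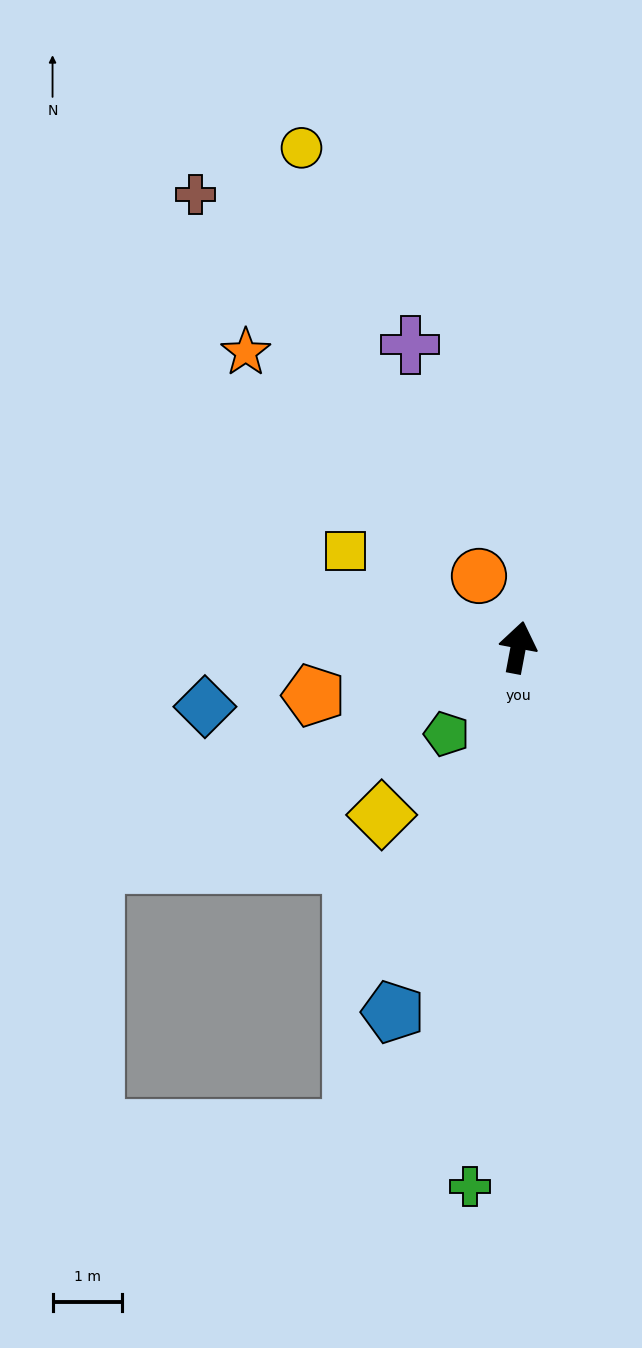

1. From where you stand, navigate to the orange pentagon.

turn left 114°, forward 3.0 m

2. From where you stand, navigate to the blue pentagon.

turn left 172°, forward 5.6 m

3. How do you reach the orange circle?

turn left 39°, forward 1.2 m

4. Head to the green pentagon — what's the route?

turn left 151°, forward 1.6 m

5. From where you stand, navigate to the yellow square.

turn left 72°, forward 2.9 m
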